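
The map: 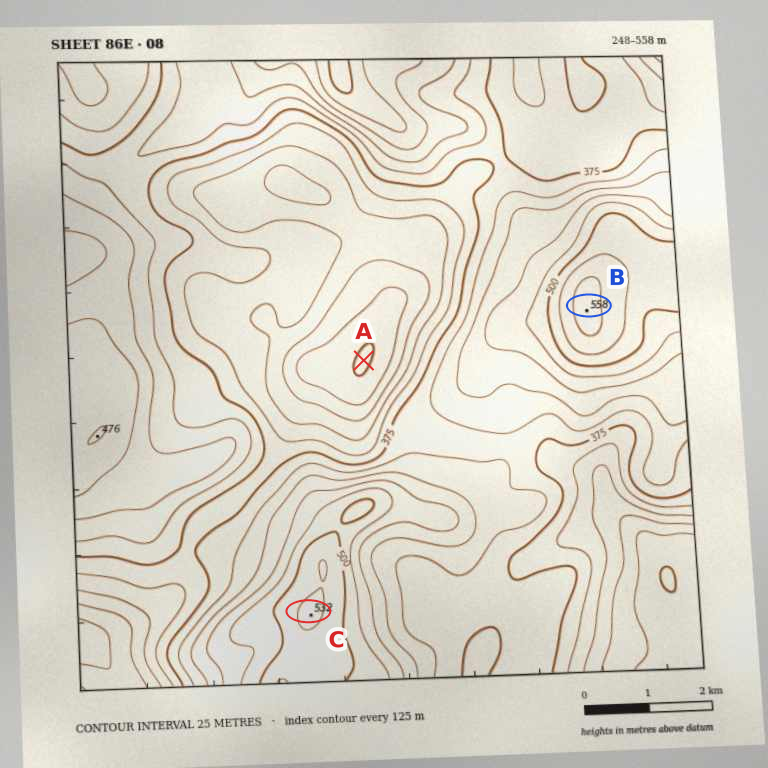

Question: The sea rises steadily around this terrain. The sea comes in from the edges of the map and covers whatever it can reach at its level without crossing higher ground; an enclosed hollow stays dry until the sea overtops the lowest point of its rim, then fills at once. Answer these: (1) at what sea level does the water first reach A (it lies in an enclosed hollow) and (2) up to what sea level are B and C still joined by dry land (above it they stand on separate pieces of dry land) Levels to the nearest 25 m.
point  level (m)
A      375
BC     400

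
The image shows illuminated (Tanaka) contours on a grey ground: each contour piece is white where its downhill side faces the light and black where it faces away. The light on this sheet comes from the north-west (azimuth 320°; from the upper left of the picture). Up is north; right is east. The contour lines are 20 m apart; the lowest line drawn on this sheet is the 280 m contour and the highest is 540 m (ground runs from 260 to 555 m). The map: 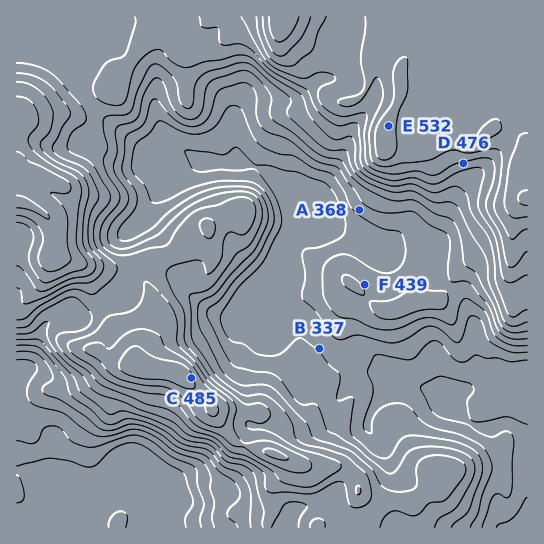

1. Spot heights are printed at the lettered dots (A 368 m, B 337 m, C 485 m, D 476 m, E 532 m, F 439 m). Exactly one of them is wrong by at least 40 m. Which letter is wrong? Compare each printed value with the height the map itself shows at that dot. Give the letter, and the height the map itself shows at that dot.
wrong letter F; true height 379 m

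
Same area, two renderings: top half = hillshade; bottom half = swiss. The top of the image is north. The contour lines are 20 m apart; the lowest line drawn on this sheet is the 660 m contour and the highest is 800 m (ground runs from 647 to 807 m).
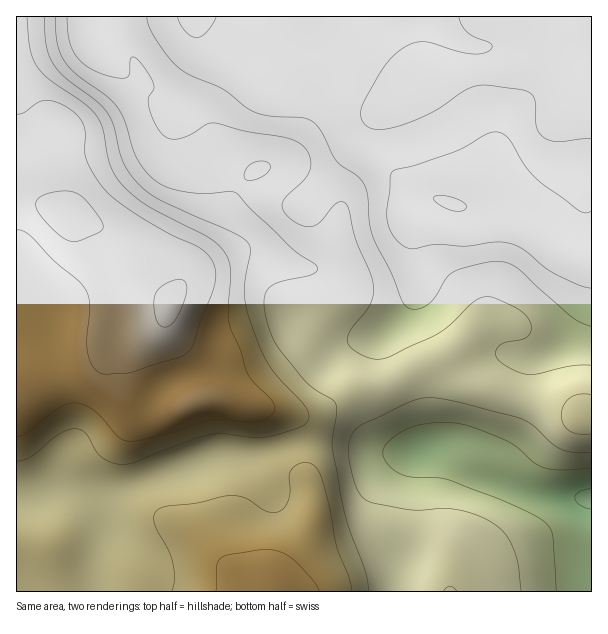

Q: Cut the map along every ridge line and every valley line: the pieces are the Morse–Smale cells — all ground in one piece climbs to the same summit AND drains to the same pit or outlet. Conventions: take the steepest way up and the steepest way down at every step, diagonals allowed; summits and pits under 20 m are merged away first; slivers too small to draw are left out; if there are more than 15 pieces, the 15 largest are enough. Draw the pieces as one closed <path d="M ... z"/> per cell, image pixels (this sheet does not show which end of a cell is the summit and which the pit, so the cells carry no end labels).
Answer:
<path d="M591 16l-575 1 1 575 75 0 2-25 12-39-3-22-5-8 12-2 37-16 63-22 42-1 44-12-1-10-5-12-6-8-12-6 28 6 11 0 12-5 28-18 33-6 36-19 27-9 9 13 11 11 6 3 37 12 47 9 25 12 10-1z"/><path d="M447 358l-27 9-36 19-33 6-28 18-12 5-11 0-22-6-7 1 8 2 9 7 9 25 42-2 45 10 24 0 12-2-5 5-6 15-13 70 0 52 195 0 1-173-10-1-25-12-35-6-49-15-6-3-11-11z"/><path d="M296 445l-44 12-42 1-63 22-37 16-11 2 4 8 3 22-12 39-2 24 183 1 5-16 21-24 7-12 5-13-1-39-11-21z"/><path d="M339 442l-30 0-13 2 5 23 11 21 1 39-6 16-27 33-4 11 0 5 120-1 0-51 13-70 9-18-34 0z"/>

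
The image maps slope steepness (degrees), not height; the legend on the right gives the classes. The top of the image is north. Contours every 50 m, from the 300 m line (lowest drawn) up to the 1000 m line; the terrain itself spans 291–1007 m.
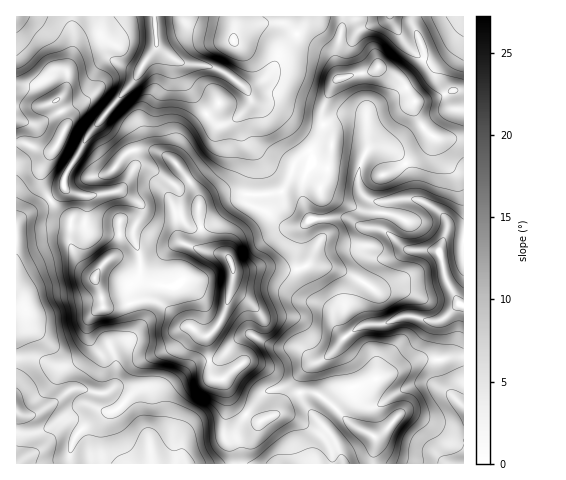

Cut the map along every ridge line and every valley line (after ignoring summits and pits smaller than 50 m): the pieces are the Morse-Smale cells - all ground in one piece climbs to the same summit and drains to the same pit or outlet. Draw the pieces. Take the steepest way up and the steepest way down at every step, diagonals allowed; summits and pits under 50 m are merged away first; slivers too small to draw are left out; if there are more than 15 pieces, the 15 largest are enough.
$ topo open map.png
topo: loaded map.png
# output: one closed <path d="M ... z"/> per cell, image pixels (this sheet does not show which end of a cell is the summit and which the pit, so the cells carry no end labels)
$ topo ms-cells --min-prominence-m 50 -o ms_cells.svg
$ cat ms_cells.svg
<path d="M357 115l-15 0-18 10 7 13 1 7-18 4-14 8-5 5-6 18-8 12-14 2-46-1-18 7-4 4 0 18 5 24 5 5-24-7-9 0-8 7-4 8-1 46 22 20 22 11-1 5 6 35 13 6 10 23 21 16 6 0 15-7 14-18 9-4 0-14 5-9 20-10 14-14 0 5 8 14 7 23 34-12 30-15 21 0 25-4 0-124-15-1-3 2 2-9-6-10-12-9-15-6-5-26-7-13-6-6-13-6-17 2 0-26-5-8z"/><path d="M157 44l-24 39-45 51-23 41-1 14-13 12 20 19 0 5 10 0 3-3 6 9 16 3 19 0 8-3 8 35-4 13-8 9 0 12 2 3 22-2 9 4 2-46 4-8 8-7 9 0 24 7-5-5-5-24 0-18 4-4 18-7 46 1 14-2 8-12 7-19 18-12 16-2 2-6-9-17-17 0-29-16-22-6-13-17-20-14-18-6-23-2-22-14z"/><path d="M189 326l-7 4-6 13-5 5-18 8-9 6-2 5-1 18-22 23-16 6-26 20-7 19 0 11 163-1-1-12-8-18 3-24-1-21-4-9-7 0-4-5-5-33 1-5-8-3z"/><path d="M154 16l-81 0 0 33-6 18 0 16-3 11-7 6-10 4-13-18-18-1 0 58 9 0 21 8 7 0-8 11-5 12 2 11 8 15 14-11 1-14 23-41 45-51 9-17 13-17 1-20z"/><path d="M33 222l-13 0-4 3 0 132 18 1 21 8 13 0 14-8 5-7 3-5-3-21 4-9 13-9-2-8-8-23-13-11-9-16-2-7 1-17-8-1-22 1z"/><path d="M379 67l-9 5-30 6-5 3-13 30 1 13 19-9 20 1 5 8 0 26 17-2 13 6 6 6 7 13 5 26 15 6 12 9 6 10-1 8 16 0 1-93-26-1-6-2-12-13-6-13 1-8-11-18-7-7z"/><path d="M428 384l-10 0-11 3-32 20-11-3-6-6-5-11-12 5-13 10 25 24 22 12-1 26 89 0 1-58-17-14z"/><path d="M305 16l-150 0 1 27 3 6 22 14 33 4 14 7 16 13 6 0 13-7 7-7 11-21 21-24 3-8z"/><path d="M342 16l-36 0-4 12-21 24-11 21-11 9-14 6 6 10 9 7 17 3 29 16 15 2 2-2 0-16 10-25 6-5-3-15 0-11 7-26z"/><path d="M130 304l-28 4-11 8-4 9 1 24-6 9-8 6-6 2-13 0-21-8-17 0-1 53 6 4 14-1 32-22 9-4 18 5 10 0 5-3 5-6 1-13-3-23 5-5 12-5 5-8 0-12z"/><path d="M227 387l0 22-3 24 8 18 2 13 109-1-9-23-28-33-7-14-8 3-14 18-15 7-6 0-21-16z"/><path d="M153 301l-14 0-9 3 5 14 0 12-5 8-12 5-5 5 3 23-1 13-5 6-5 3-10 0-18-5-9 4-32 22-14 1-5-3-1 20 2 2 14 0 13-4 40-26 19 8 9 0 6-4 22-23 1-18 2-5 9-6 18-8 5-5 6-13 6-4-7-3-16-17z"/><path d="M71 16l-55 1 0 67 18 2 13 18 10-4 9-12 1-21 6-18z"/><path d="M390 16l-47 1 0 9-7 26 0 11 4 15 30-6 8-5 21 11 6 0 17-17 0-2-19-18z"/><path d="M84 222l-3 3-10 0-1 17 8 18 16 16 7 18 1 12 10 2 18-4-1-16 8-9 4-13-3-16-5-15 1-4-9 3-27-1-8-2z"/>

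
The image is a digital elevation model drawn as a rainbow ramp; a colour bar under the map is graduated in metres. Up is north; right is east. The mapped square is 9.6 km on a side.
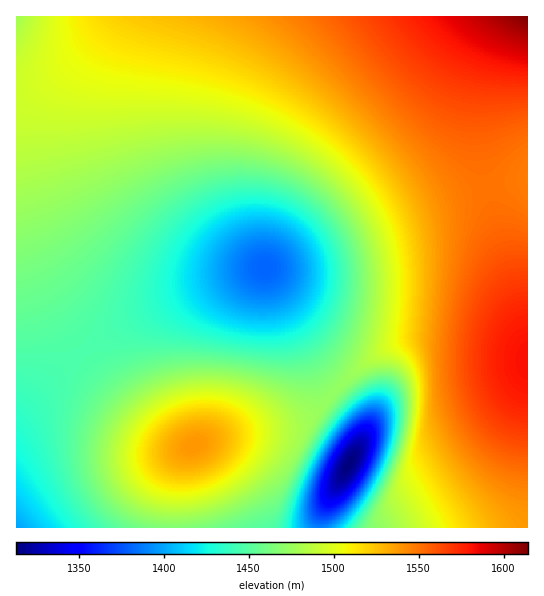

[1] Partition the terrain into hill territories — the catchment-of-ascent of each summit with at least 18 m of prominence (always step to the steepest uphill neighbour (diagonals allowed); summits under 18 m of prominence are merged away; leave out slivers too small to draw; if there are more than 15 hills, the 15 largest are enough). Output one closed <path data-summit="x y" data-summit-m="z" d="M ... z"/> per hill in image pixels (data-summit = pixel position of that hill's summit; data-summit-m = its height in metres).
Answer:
<path data-summit="527 17" data-summit-m="1614" d="M527 16l-510 0-1 402 19-23 42-39 45-31 43-21 61-24 79-24 132-53 56-16 34-6z"/><path data-summit="527 361" data-summit-m="1583" d="M527 181l-34 6-52 14-126 51-50 17 56 108 6 8 22 21 14 20-2 15-38 69-4 13 0 5 209-1z"/><path data-summit="194 445" data-summit-m="1539" d="M265 268l-39 12-52 20-52 25-52 36-35 34-19 24 1 109 302-1 4-17 38-69 2-15-14-20-22-21-6-8z"/>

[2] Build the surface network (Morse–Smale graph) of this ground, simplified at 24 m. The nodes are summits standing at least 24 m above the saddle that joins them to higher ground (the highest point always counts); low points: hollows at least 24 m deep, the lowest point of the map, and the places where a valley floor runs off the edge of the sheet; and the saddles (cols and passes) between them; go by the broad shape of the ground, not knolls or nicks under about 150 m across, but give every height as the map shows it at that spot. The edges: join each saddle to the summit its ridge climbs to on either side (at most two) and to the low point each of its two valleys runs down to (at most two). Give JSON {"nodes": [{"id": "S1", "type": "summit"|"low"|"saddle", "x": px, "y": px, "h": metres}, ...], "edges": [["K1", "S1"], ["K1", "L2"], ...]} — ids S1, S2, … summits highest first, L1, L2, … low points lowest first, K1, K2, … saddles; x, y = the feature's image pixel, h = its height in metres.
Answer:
{"nodes": [
{"id": "S1", "type": "summit", "x": 526, "y": 17, "h": 1614},
{"id": "S2", "type": "summit", "x": 525, "y": 361, "h": 1583},
{"id": "S3", "type": "summit", "x": 194, "y": 445, "h": 1539},
{"id": "L1", "type": "low", "x": 349, "y": 465, "h": 1313},
{"id": "L2", "type": "low", "x": 265, "y": 267, "h": 1380},
{"id": "L3", "type": "low", "x": 17, "y": 527, "h": 1399},
{"id": "K1", "type": "saddle", "x": 487, "y": 189, "h": 1550},
{"id": "K2", "type": "saddle", "x": 334, "y": 391, "h": 1472},
{"id": "K3", "type": "saddle", "x": 82, "y": 351, "h": 1447}],
"edges": [["K1", "S1"], ["K1", "S2"], ["K1", "L2"], ["K2", "S2"], ["K2", "S3"], ["K2", "L1"], ["K2", "L2"], ["K3", "S1"], ["K3", "S3"], ["K3", "L2"], ["K3", "L3"]]}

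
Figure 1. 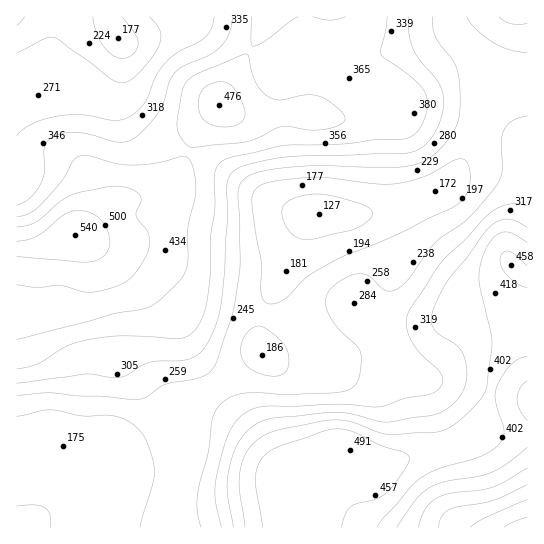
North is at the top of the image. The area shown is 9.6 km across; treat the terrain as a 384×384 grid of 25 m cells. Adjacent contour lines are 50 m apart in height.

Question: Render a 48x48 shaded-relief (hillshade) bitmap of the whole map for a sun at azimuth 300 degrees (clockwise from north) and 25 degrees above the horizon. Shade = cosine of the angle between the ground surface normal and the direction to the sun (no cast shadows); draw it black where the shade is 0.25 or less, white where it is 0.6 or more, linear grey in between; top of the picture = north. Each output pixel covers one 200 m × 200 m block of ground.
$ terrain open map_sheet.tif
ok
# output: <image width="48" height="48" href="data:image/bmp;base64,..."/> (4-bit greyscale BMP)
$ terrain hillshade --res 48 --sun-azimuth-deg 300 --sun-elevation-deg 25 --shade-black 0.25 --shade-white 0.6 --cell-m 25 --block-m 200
<image width="48" height="48" href="data:image/bmp;base64,Qk32BAAAAAAAAHYAAAAoAAAAMAAAADAAAAABAAQAAAAAAIAEAAATCwAAEwsAABAAAAAAAAAAAAAAABEREQAiIiIAMzMzAERERABVVVUAZmZmAHd3dwCIiIgAmZmZAKqqqgC7u7sAzMzMAN3d3QDu7u4A////AHiJmYdnmqqZmr3duYd4dmVCEREiMzIiNHeImYdnmqqZq83duXd4d2ZTEAASMzMhImZ4mYdniZmaq93cuXZ3h2ZkIAABIzIREXd3iYd3iZmavN7suXZnd3dlMQABIjIRAXd3iYh3iZmave/tuYZnd3d2QhARIjIhEXd3iIh3iZmJrO/+yod3d4d3ZDIjMzMhEXd3eIh3iZiIrO//26mHeId3d2VVVUQyIXdneId3iZiIm9//7LqpmYh3iZh3dmVDMnZnd3d3iYh4ms7/7czMu6h4mrqamXZVRGZnd3ZniId4ir3u7czd3LmJq7u7u5dlVWZmZmVmd3d3iazN3Mzd7cqau7u8zLllRURFVVVVZmZniau8y7vM3Muqq7q73cp0MzM0VVVVVVVmeImqqqu7u7uqqqqrzdt0MiI0RVVVRERVVneJmaqpmqqpmZmavNuFMjM0RWZmVERERFVniJqZiaqpmIiJq8uWQ0QzRWd2VVVUMzRWeJmYiZmZiIiImruXVFRDNFZmZVVUMRJFeIiIiZmIiZmIiaqodlVDM0RVZWZlMQAld4iIiYiIiZmYeJmYd2ZUQzRFVVZlQQAUZ4h4mYd3iaqYiImYh3ZlVEREVVVmUgAUZ4iImYdniru5iImYh3dmZVREVVVWUxATZ4mZqpdniszLmYmZh3d3dmVVVVRVUxATV4mqu6h2is3cuZmZiHZmd2ZVVVRVQxATRomru7l3eb3tyqmZiGZmZmVVVVVVQxASRXmrvLqHebzu3LupiGVVVlVVVVVVQxESRXiau7uYiKze3dy5h3ZmVVREVVVVQyESRWiaq7upmZvN3u7ah5mYdlVEVmVUQyESRWeJqru7qaq83v/8h8zLmGVFZmVUQyESNWd4mqq7uqq8zf/8l97uyXZVZ3ZUQyABNWZ4iZmqqqu7zf/9l+//25dmZ3ZVQxABNFZneIiJmaqrvO/9qO7/66iHd3ZVQxABNFVWZ3d3d4iarN7cqc3u3KmYh3dlQxAAI0RFVWZmVVZ4m8zLqbzd26qZmIh2UxAAEjMzRFVVRERFebu7qau8u6mZmZmHUyEAARIiM0REQzIjWKqqqaq7upiJqqmYZDIRABEiIjMzMyERNoqqqau7qpiJqqmYdUMiESIiIiIzMyEAJHmqqbu7upmZq6qYdlQzIjREMzM0RDEAE2iqqru7upmavMuql2VENFZmVVVVZUIQE1iaqqq6qpmavNzLqXZUVWd3ZmZ3d1MRE1eaqpmZmYiJvN3dyodVVoiId3eIiGQhE1eJmYiIiHd4rN3t25dVV4mYh3eJmXVCI0Z4iIiId3d4rN7u3LhlV4mZh3eJmXZURFZ3d4iIh3d4rO7u7cp1VniYh3eJmHZVVWZ3d5mIh3d4ve7t3dyXVWeIh3d4h2VWZmd4iKqYd3ZorN3czd24ZVZ3d3Z3dlVWd3d4iLqYd2Vnm8y7vN3KdVVndmZmVURWd3d4ibuodmVnmqqqq83bllVWZlVVRERFZ3Z3icuodmZ4mZiJms3cl1VWZlVUMzRFZmZniQ=="/>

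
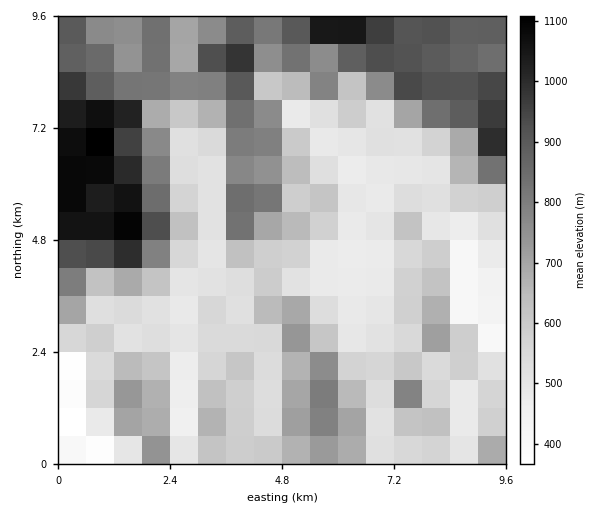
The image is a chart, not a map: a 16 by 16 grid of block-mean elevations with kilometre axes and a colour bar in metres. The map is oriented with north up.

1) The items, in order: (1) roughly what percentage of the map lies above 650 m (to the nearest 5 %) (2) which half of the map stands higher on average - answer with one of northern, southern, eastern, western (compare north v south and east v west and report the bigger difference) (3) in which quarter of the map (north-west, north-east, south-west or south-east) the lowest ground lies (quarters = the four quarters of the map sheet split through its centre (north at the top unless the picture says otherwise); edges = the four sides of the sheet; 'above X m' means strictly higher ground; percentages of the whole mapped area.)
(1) About 45 % of the map lies above 650 m.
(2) Taken as a whole, the northern half is higher than the southern.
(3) The lowest ground is in the south-west quarter.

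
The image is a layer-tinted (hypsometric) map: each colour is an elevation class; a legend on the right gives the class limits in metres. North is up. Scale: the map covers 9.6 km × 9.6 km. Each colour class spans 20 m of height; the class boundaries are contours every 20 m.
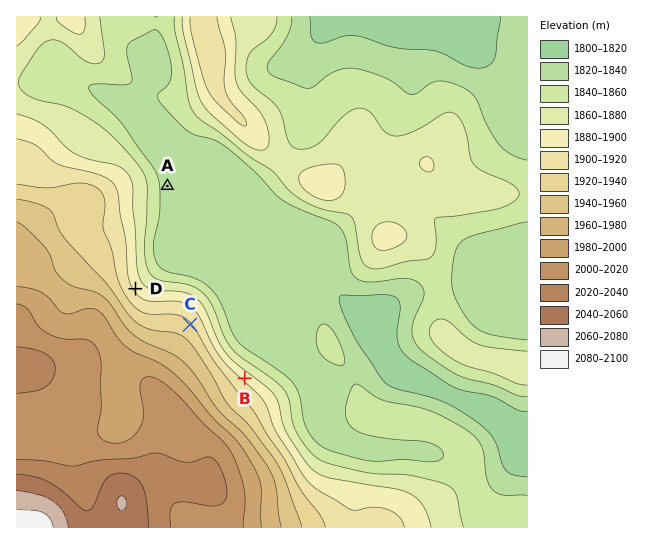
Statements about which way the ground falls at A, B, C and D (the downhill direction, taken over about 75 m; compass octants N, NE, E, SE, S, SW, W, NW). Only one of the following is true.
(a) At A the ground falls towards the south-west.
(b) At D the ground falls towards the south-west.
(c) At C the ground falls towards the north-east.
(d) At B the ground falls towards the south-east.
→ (c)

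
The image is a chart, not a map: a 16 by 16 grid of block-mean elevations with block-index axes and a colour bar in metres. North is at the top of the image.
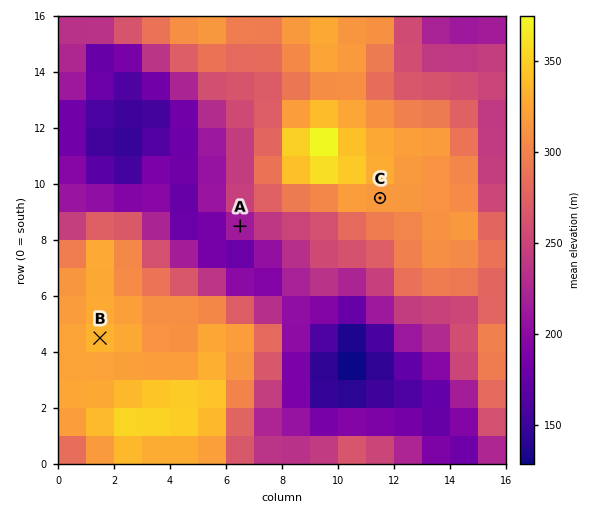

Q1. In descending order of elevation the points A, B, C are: B C A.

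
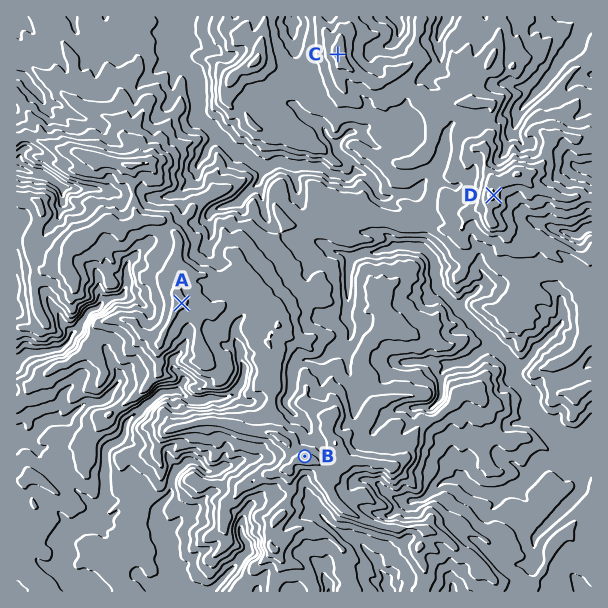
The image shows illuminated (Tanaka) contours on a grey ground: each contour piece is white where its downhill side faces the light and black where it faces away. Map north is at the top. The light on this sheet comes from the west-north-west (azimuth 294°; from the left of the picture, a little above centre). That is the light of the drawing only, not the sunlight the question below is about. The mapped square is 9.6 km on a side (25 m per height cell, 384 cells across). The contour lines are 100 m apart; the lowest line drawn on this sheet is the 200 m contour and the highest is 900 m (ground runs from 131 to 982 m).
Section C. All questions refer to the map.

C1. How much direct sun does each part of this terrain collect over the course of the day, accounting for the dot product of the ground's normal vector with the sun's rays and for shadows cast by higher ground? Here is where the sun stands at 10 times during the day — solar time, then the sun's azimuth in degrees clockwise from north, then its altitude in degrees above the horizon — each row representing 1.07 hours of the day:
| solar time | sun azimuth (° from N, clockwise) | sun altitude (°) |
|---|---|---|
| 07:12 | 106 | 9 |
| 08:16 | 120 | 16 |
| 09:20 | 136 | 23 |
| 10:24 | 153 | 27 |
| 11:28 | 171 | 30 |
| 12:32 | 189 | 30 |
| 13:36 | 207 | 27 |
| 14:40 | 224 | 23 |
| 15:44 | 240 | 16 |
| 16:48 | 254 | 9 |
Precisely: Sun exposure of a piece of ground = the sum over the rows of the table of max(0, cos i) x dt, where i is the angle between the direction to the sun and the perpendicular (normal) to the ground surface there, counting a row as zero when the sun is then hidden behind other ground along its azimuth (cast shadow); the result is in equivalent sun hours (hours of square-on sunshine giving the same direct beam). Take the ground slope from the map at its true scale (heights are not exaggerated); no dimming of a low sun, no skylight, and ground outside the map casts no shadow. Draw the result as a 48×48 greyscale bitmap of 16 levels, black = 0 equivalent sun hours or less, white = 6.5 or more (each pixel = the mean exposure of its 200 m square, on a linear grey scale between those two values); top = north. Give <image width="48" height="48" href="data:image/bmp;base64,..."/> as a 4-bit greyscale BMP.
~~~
<image width="48" height="48" href="data:image/bmp;base64,Qk32BAAAAAAAAHYAAAAoAAAAMAAAADAAAAABAAQAAAAAAIAEAAATCwAAEwsAABAAAAAAAAAAAAAAABEREQAiIiIAMzMzAERERABVVVUAZmZmAHd3dwCIiIgAmZmZAKqqqgC7u7sAzMzMAN3d3QDu7u4A////ALuGaKyWaqnOhIyqzrZ5dWp4u63Nu4mYi7dGnNuJq4m9tUvL/paZiXmrqsu5M1epvIe5esq8t3qq60SvtmqplYvMndyUeYSqupt3ioaKp3m6fISau7zHWbu7ytU2eHWbqJqpYzR5doqZyyinbe1knf+o2kRlZ4RJmYq7t2eIhpdTalebg0N+/pVVRFZDZ6kziqqJ3Yh3iJqIl4VEmlfecyAAJCNSRmmjSZidlriYi2rbiLhkWJu0mlEAA0M0I0i6RKq3W7jKm6v9l6/b2a2GJFq5MCRqpkV3lYl4zIaqvJVhEiS//Lqsmr/YuXet3HNVZmRrqqa73nURUzIiXflt/afMqaqYRrhFZkNXmpVIiou9uruJkyOVAABKvLypzc25mFe5iZk0rP3/3e7ulBWGQTVKqqurq8hXiMlDN66Xuoz//9hTIklzeEhWzbu7UBR76+yodpqlJTATMQAjIoioOmEiXNvM2Va5zd7bxiBaQgAAAABHOXI2NcyGIszLmYne3Z3bi9VWpBA1UxnLZFI2QxNWcWqnJWiajWjtt4tobMVq3leqZVREaEMzERAnZJyWM0Vc7beaqoj/2WaqgzNGdmECEQACZTjNxVEAXce+3qaJdVeJuphFaauZmoMBOGM1rbyDJWqq69qGZ2vIrbukWr3t6q2FnKUzfP/6I77dhJyXqpmKxzV2VryphzJL791leTqVpGrIMnzLy5eYeGVTmJhlWFSdyqummZpY1iEQBny5ismXZ5u1aZZkBEfJd4nHqal73UQRaqh2Z4qEVpqEeZl4MoUSWJqJuKrcyop124ZomJhVVTZ0d3m7dt2HiIisuaq8h3d2Z3mWNFVWeFV0RESKZnqd2qvMqbmIituFZ2YxF4VmdnRDEAETSMvM3dzarLdnvczsdXiUNVZmZmV8piABbN3M3suaVYg0Wczd26hWIzVVia25iK3e/tvP6ohRAXZhMUuK7qNiIxM0qaqJvv26p4veqGR5t6qBEkITISV4EBRIVGmaqVN4m5m4mb/v/8lRNSAEMAEYthInYnuoZBNTiEaNq97u7gAAEjWrvbUASbIVc4QQI2y5dVV3zttRAgAG3/7v3JcRICQhIhAABLu7mamEXLpyEWnLrO+5u7pQIwAyEjSXrsusp4qSAQOZWKactzAAATekIybO7/5b2URWiHrHAAB7zstREAAAEVNpRr3v6oN1NcuHiIUmEBSsuxEAAAATMEYSe6yXdlW5mYiZmXQzUEUSAUMAAkQzcxllqsdndY3N7MqaqbuqQREDMHADliJDWjNknZeIervOy8uru7zKthEzaEF7RUZ0FFNVjMqquprLntunNERBN0E1NSm1RmdJQVNWmd3bqZrL+o3HV5mamsclYulFhmZVhjRqg27rmJq9YUWslZZ9vMxifGV3mHd2Z2eHIjSXU4q4UxAodGdYpZu1JFh5Zph5d3dnmqdmRHl4mWFFQ2VEhlSrdmeoWIaIdmeKu3RGRGg2l4M5gkZVdnRJpYqXWGWWZ3eHdCRWRIMTVBFYpEZnZalUiA=="/>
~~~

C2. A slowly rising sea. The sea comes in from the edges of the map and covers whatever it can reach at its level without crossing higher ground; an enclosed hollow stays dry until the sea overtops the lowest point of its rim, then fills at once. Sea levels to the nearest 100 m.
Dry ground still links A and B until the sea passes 700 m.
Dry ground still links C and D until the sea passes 500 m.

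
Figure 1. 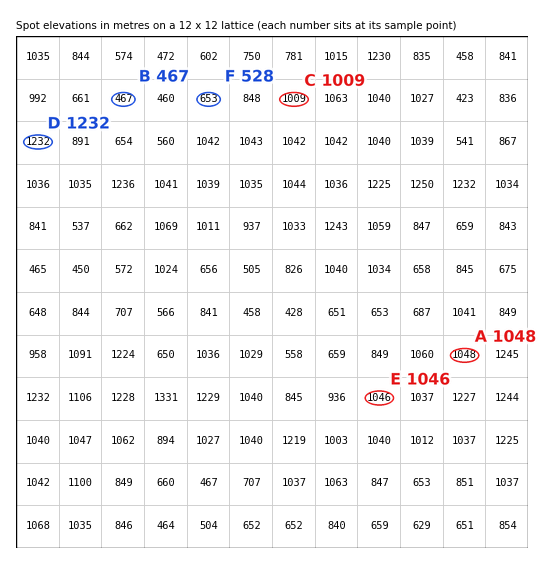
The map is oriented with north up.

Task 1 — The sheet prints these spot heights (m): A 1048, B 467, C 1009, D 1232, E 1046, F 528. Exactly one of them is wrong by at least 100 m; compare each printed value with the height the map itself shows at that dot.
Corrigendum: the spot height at F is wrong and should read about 653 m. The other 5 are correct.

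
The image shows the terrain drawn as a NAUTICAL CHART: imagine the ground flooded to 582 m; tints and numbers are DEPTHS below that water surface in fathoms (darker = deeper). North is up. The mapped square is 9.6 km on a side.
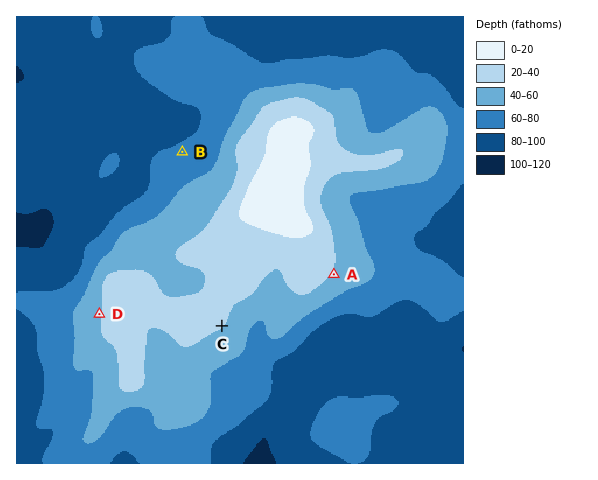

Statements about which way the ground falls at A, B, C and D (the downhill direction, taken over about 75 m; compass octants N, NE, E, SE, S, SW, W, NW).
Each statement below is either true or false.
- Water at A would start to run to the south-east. true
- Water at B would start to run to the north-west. true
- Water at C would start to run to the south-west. false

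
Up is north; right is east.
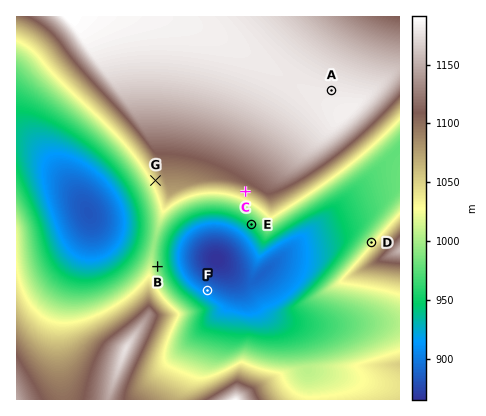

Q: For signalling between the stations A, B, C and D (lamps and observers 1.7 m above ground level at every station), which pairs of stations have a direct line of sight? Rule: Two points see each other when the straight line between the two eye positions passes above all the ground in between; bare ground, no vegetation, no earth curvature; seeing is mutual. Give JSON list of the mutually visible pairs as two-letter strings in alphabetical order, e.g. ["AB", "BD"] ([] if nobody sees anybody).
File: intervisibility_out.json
["BC", "BD"]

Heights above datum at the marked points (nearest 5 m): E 955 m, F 905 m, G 1045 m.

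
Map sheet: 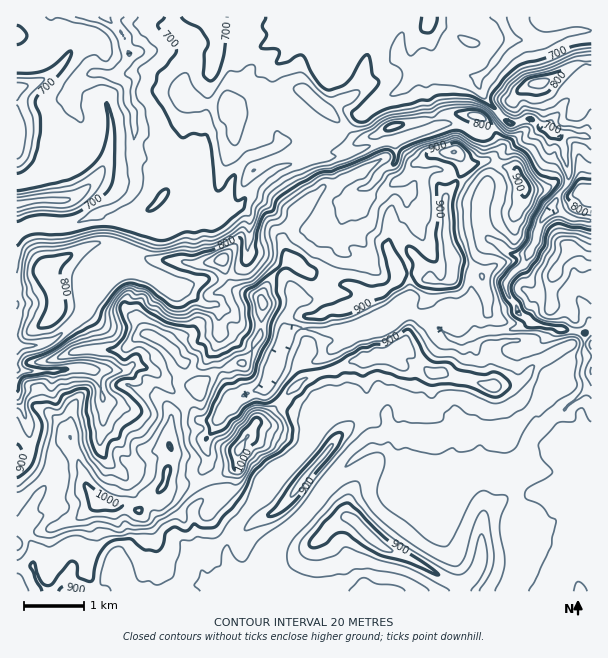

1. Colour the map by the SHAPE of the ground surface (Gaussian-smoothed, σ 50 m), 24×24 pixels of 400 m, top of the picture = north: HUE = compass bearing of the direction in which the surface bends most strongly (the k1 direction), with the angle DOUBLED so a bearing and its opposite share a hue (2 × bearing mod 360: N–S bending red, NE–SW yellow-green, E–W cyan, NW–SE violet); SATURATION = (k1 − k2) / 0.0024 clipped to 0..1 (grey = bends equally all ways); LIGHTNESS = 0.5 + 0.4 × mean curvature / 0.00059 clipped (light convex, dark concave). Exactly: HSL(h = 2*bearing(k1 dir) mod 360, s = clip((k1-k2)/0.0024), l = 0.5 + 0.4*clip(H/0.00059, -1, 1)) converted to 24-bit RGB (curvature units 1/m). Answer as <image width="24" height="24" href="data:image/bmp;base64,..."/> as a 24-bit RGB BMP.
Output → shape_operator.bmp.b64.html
<image width="24" height="24" href="data:image/bmp;base64,Qk32BgAAAAAAADYAAAAoAAAAGAAAABgAAAABABgAAAAAAMAGAAATCwAAEwsAAAAAAAAAAAAAn12NhapSjWE/YZRLeld4mY1lco9fYX5fhYlxhXhqaGyEhnRtfn5mZHxlg4VpeGVSZUM8bNSnxGLLrY5SW3B2enuDf32BeJZ4O4Bip6ZuWXyBp3ZTSV5Xmp98d415c2NrYIFdlJt8Wmp1oXWlqJuNZW+AeUpZp+XmsOTsgENhUUNW28quWFp7cnd8goN9iop3izuh3J7QoESOhVFFlqJAdLtOWEo4n2xWUZdfsWuWiIlOKFxI0KTBlFuj1fLnjEp+a0tOdWt0XWd1zMKbWlRpent1fYV6hn16YISaXoJarWaXuMbhmqPa2qXTg8W9M297yJymMGxavH7Q2pFjGkA02NSxkWNPaldgfnZ4eXh+and7tKOIdWOLhnx/foN5g4J5vVG0XGV8k8CIZrekXzhJoGJwyK+VZFqzvESJcNIpK0tG76u/IJJ9SIRFn292bnN1e396en51cH92ho12emWAhYGTjXuPioGNMl1vt3p8ruGiLRc/v12fZIuj1M+kPmONejmR99jUJmxFFTwn/M7eI2lPb4hai2t6em9sg4RzhYNuenBeb4heaF+Bgol+eYR6QDeCspKA2OK/FyA8Z7B3hF+a4Nq9NThzH2mC99TevLDWVH65LmBa8cLVUVx8Z49zeoODiJCBeG6IcXeIsKGNPnV1noadgX2JuC3YZMXP69a+Fxw2cWFEVl063tahwG80DCcgKss/77TWeTtJWGxsc35fqoGDaV9+jH5+jpN3cWV7gWxebodgaZWbPIBGbK1mPpjqTXnD7M3MZAuuwMXtm8vQgD5W6tnTgj6ILVYVDSYa9NbeVk6OYG1TiIxgaVBWg3NXqoRmWYC9vM3olZvQW4ufmHaSK0mLABKv/zGTiVwANkoNRGMQa1UrirZzTMiaq27b9tXoEiUul69KL8y4uZLi2L3oi6TEe7+6kb/RZWKshXhMb0pPyH+1ZmytGj9qg0UGBi8EkILproPf3mzJsdLlwuLpsl1OGSwwx0M54mxpLGpVvHhEI0keRX0qyDLN6tXRWTdWeXY3b5UuacQta6HRviCyowCoPzGF5cnNHVlHTCZtuue6m9meMjtl2YWZfCN+TyhC9Oi+I0+c1JbhwHfcP5A3HUMfn2Mtgn1RoHWJj3/DIqnYSAQEedtTZJvCWyeBsMmXZVp3Ik1Hqe+HsC0nMxscYmMgiV3HeLXh9tjVQSlLaIZMZ5JZt5zW5ZjcJEhxzGlgN69ovN6XGQI6e5fLwr9xY1p2QUDSzKm8dV+CanZwY2xCsUavqJjdhITnyPa6DiUizVJGnKDVgKe7Z4eXc09cu7JoTmuwh0uiteygzIHWAcvxGRiI8NvbVU6BMK19Uqut057kz8fqrs3jMZ+hbow2T4lBylKZrgfiqLtzpr53bVZXgWWDXVCNvMaKZZmlrUt6ssluYC454lwWASwy8fLZu8TnQFMdMjASFykKKzQReTgqkHZXVXFSbnJPJT4mJg9W4dup0JCUX39paoJ+TU9tzNGXYU50zcRvoXNRV0d748G7AXJHRH0GLhgFtJX22dX279jzU4ulPXhio3mCl36bbGx8iluRL4NVQ5prvKPG5LvXaIlTKmlSyppyT0dlpdCIrExVQFVgkldR+NPiAC5T5tvwQIUzSmA7RWE/2aWtUWCBYpaGkoV8YmJ0snlvSM3CJ5lyLlYkbqs+xHvi9NL5CoCB2Iq0YHQy05lnL06sw/DkO8bNkSHOVasducGcVWJydHx4qqVfSkuFm29sj4J9ZmN2pnp1XaRdVIpOhm+hYX9TTWspYowVonYAINVh2tH61Oj3bx+RoO2FoDpnMg5Nn9Vkv7SfVFN3fHqDjZ5oUUmdjXNkj3pwYmp4caRsnp+GbW5+f3iBgGtqZ8B7GVlk7dL5jn7vMqEXuyIAzP/lMwkAVSMCgVsYRqw9rqBeS2hUZmmGm7+uYCqJjKeFlqiqf5urg4a2l4eUdG2Fh26UotnNxWe2TKeZJUQbSlgqRYU5YtNHMwAb99Tyln7QSZaDmqBvy2K004PHTHtbgYY0Ih9vh6qTkpuFkYVpSo5Lk3p3X4GFjbGKeD9CU2BNtJuIem+XaX9qdHxff2pKKlpMO5Bk39X29dT3XlunYYVcWnxgtYagkq21LTmMgoVKgYVloZWDSFWGj6Jrk5VidpJigmJ7cHx8p5qCaWV1h29xbYdqg4KMpX+HNnFTVV8yME0k1pJuqnaddoqUb7WTvaZCii6cipqniaKQi4x9UEl4srCTeXSOb350gHqAgH6BcIBxlXmKfF+Wf76SdYeDi595gECLept9bZZsdYRR"/>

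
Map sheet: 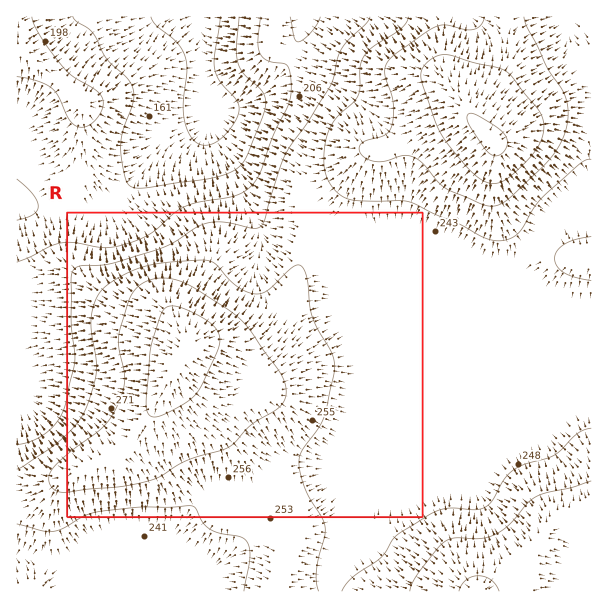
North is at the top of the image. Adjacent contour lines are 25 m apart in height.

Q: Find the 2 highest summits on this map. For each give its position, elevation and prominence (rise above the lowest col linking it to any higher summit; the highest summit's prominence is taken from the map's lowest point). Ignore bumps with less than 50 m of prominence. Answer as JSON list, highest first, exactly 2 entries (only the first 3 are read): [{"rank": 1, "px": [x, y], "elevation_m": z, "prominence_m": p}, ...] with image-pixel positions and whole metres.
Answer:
[{"rank": 1, "px": [494, 143], "elevation_m": 328, "prominence_m": 188}, {"rank": 2, "px": [183, 354], "elevation_m": 315, "prominence_m": 71}]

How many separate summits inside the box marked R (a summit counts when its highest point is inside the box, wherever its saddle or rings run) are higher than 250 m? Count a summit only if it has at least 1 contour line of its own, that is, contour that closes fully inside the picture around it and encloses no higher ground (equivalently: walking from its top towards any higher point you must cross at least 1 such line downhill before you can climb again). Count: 1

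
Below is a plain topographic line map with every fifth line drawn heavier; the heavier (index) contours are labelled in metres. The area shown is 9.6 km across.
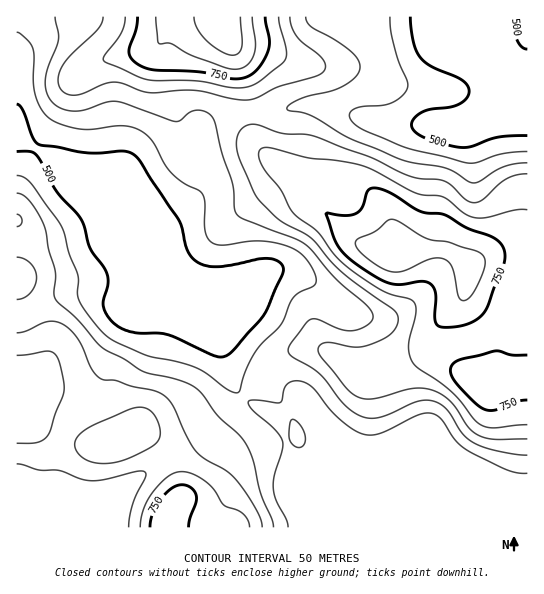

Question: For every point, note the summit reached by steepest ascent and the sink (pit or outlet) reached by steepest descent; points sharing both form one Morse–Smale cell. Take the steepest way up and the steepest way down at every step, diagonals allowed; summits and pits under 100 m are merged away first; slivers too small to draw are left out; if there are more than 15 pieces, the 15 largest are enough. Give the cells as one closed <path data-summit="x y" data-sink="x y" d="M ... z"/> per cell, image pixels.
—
<path data-summit="394 254" data-sink="17 143" d="M249 112l-24 3-11 4-9 7-2 7-2 45-2 9-10 14-19 15-115-47 157 157 11 24 8 29 14 20 12 8 24 5 25-13 25 34 18 35 134 55 8 5 36 0 1-150-37 7-10-1-26-19-15-20-4-10 4-12 23-25 8-31-14-12-12-6-23 0-31 6-34-14-44-40-10-18-12-11-17-11-14-12-8-15z"/><path data-summit="166 527" data-sink="17 143" d="M23 141l-7 2 0 275 15 5 34 16 20 5 26-1 23-10 11 2 12 6 8 9 8 15 7 24 0 8-12 21-1 10 223 0-81-33-5-5-9-17-6-16-6-26 0-18-26-6-18-14-11-20-5-23-11-24-157-157-14-18z"/><path data-summit="394 254" data-sink="527 109" d="M318 105l-19 0-18 6-30 0-2 2 0 9 6 19 14 16 22 15 12 11 10 18 44 40 34 14 31-6 23 0 17 10 9 8-2 11-6 20-19 20-7 11-1 6 4 10 17 22 24 17 10 1 36-8 1-268-26 0-33 18-14 2-22-4-54-2z"/><path data-summit="219 17" data-sink="17 143" d="M218 16l-201 0-1 126 7-1 18 10 11 14 10 7 108 44 19-15 10-14 2-9 2-45 2-7 12-9 13-4 19-2-1-17-5-23-7-18z"/><path data-summit="219 17" data-sink="527 109" d="M527 16l-308 0 0 2 17 35 7 18 7 41 31-1 18-6 19 0 61 18 54 2 22 4 14-2 33-18 26-2z"/><path data-summit="166 527" data-sink="527 109" d="M19 419l-3 0 1 109 150-1 1-9 11-17 1-12-7-24-8-15-8-9-12-6-11-2-23 10-26 1-20-5z"/><path data-summit="219 17" data-sink="17 143" d="M306 399l-12 5-11 9 0 18 12 42 6 13 8 9 82 33 100-1-142-59-18-35z"/>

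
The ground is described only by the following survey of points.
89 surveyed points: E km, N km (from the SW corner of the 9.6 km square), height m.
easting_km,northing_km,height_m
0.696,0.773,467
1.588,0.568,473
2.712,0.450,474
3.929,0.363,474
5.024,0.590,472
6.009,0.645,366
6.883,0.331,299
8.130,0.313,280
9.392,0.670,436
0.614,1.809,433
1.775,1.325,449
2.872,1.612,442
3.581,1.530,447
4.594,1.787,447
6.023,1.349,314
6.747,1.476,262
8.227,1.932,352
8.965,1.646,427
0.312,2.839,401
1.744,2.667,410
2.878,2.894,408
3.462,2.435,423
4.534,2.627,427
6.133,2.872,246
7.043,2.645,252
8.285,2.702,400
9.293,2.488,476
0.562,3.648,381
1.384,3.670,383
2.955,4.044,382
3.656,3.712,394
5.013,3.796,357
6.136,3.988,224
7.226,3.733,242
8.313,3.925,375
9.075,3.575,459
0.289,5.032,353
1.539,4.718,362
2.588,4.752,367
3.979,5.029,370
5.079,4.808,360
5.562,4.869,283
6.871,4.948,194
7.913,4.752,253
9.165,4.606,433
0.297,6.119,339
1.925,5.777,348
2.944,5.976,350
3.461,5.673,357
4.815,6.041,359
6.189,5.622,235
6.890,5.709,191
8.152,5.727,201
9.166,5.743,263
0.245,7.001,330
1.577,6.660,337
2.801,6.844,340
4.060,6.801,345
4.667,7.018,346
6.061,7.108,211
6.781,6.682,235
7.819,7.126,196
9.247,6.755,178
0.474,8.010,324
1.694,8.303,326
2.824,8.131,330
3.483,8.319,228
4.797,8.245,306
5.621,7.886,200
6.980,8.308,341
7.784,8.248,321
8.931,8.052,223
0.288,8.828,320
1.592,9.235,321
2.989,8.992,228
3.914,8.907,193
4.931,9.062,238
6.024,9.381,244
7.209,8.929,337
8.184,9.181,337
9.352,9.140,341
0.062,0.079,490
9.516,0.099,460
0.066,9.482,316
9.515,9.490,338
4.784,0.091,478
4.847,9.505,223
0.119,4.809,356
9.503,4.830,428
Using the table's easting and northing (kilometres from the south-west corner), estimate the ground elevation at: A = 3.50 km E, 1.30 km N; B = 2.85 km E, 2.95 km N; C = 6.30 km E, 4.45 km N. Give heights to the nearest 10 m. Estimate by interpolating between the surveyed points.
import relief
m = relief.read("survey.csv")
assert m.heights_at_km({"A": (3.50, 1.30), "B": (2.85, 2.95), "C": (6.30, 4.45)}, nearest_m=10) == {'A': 450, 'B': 410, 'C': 210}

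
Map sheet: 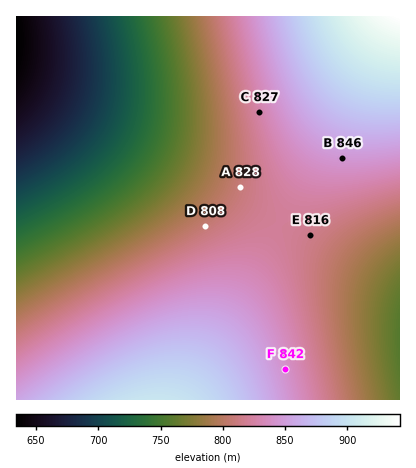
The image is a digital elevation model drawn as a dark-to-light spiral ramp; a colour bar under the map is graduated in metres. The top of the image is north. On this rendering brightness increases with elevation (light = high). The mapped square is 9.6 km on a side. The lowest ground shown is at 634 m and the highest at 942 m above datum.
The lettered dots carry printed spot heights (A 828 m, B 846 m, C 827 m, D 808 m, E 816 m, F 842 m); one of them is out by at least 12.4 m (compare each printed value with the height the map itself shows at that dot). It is A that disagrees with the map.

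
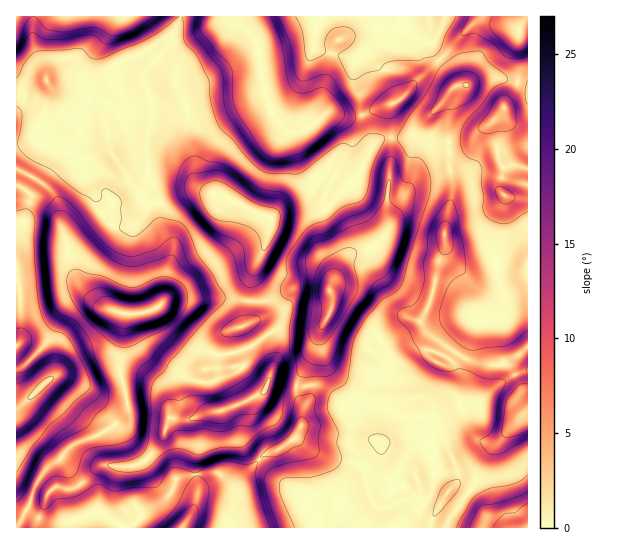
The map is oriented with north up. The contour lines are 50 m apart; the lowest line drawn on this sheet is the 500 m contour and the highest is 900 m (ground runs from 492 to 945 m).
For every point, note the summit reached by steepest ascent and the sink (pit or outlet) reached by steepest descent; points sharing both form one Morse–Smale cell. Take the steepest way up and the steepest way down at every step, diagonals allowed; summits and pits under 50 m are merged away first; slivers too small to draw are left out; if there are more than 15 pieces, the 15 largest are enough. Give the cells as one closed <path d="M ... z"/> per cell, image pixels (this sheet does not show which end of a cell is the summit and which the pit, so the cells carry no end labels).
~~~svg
<path d="M149 49l-15 8-15 4-13 11-20 8-24 5-11 0-5-5-20 1-10 13 0 75 26 14 13 12 5 14 0 16 8 21 5 27 11 18 14 14 24 8 20 0 15-5 6-7 7-2 48-2 31 4 3-27 15-33 4-23-14-5-26-13-14-4-20-13-4-10 0-15-6-17 1-28-3-10-10-18-2-14-14-10z"/><path d="M527 268l-6 3-12-3-12 1 2 14 8 22-9 8-13 7-7 0-5 5-19 39-7-7-21-8-8 3-9 7-6 10 0 13 4 11 5 6-8 6-7 17-14 18-6 0-8-6-12-19-2-12-14 1-16-16-14-3 0 10-7 14-1 12-6 14-18 14-17 7-15 17-8 13-7 25-5 10 0 6 219 1 5-11 24-32 4-20 6-11 43-44z"/><path d="M234 16l-53 0-8 17-24 16 0 2 10 10 14 10 2 14 10 18 3 10-1 28 6 17 0 15 4 10 20 13 14 4 38 17 2 0 14-12 25-12 11-13 5 0 19 9 14-14 13-26 0-7-9-25-21-1-13-4-26 19-12 2-5-1-11-14-10-24-6-47-6-10z"/><path d="M158 307l-16 6-16 0-2 5-4 55 9 38-1 27 27 35 8 7 10 1 10-5 32-4 4 1 13 13 5 10 6-18 17-20 19-9 18-14 4-9 3-19-7-12-1-9-28-5 5-18-4-14-6-10-21 12-25 4-24-12z"/><path d="M83 297l-9 2-7 4-18 36-24 26-9 4 1 158 12-21 4-16 11-19 14-10 16-17 23-8 16-9 15-17-3-20-5-17 0-20 5-39-24-6z"/><path d="M447 144l-14 3-10 10-15 33-15 21-8 24-12 12-22 6-10 12-12 24 4 17 34 18 20 25-2 14-7 10-37-5-8-4-9-9 7 16 17 18 9 14 7-4 7-14 12-11 4-11 27-18 10-11-4-13 11-20 8-40 6-14-1-14 8-36 0-19-3-8 0-20z"/><path d="M390 137l-9 2-6 4-16 32-33 34-7 3-34 0-14 6-3 19-17 42-1 22 21-1 28-13 14 0 16 4 12-26 10-12 22-6 12-12 4-9-2-12 0-17 4-32z"/><path d="M129 411l-24 21-31 12-16 17-14 10-11 19-4 16-12 22 110 0 12-9 4-7 16-8 10-9 7-14-9 0-8-4-31-39z"/><path d="M313 16l-78 1 18 20 6 10 4 36 6 23 11 20 9 7 20-5 20-16 13 4 19-1-1-17-7-17 0-14 3-6-39-12-4-3 3-23z"/><path d="M179 16l-162 0-1 77 3 0 2-7 8-6 17 0 5 5 11 0 36-9 19-13 25-10 29-18 5-6z"/><path d="M446 247l-7 14-8 40-11 20 4 9-1 7-9 8-17 12-6 2-4 4-7 15-9 7-7 14-8 4 0 8 4 10 9 13 8 6 6 0 6-6 8-12 7-17 8-6-5-6-4-11 0-13 6-10 9-7 8-3 21 8 7 7 19-39 5-5 7 0 13-7 9-8-8-22-2-15-8 0-16 5-8-1-14-13z"/><path d="M494 120l-25 21-19 2-2 2 4 52-8 36 1 13 6 13 10 10 8 4 28-6 0-18 4-12 4-40-5-7 3-24-6-12 0-20z"/><path d="M527 411l-42 43-6 11-4 20-24 32-4 8 0 3 81-1z"/><path d="M18 169l-2 1 0 116 55-5 8 6-8-22-3-19-8-21 0-16-5-14-13-12z"/><path d="M405 16l-19 0-9 11 0 10 4 5-26 21-2 18 7 17 2 17 37-15 20-23 20-16-7-11 1-7-10-2-11-11z"/>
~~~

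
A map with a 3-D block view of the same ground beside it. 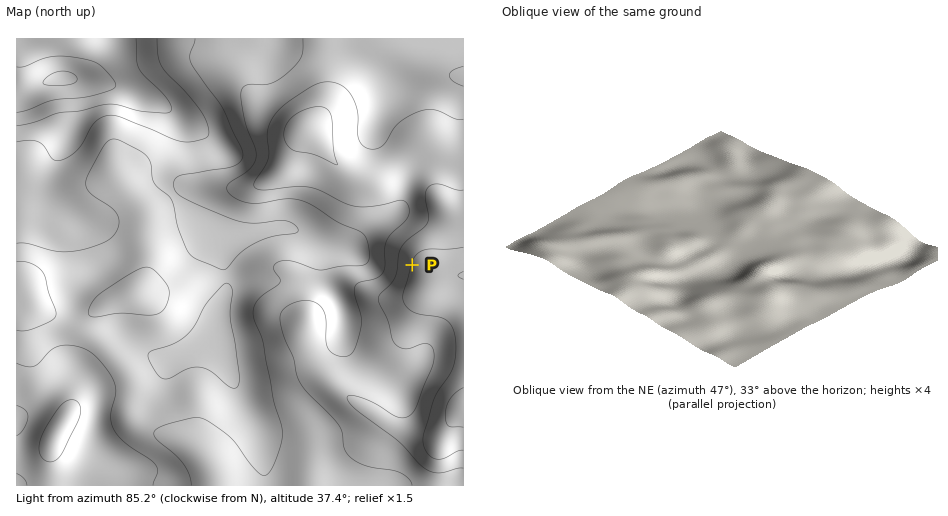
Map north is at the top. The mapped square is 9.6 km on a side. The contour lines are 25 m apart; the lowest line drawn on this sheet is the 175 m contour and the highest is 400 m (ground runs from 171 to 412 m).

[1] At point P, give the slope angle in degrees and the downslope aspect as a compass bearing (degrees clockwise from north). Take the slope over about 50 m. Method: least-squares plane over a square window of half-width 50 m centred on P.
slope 4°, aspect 287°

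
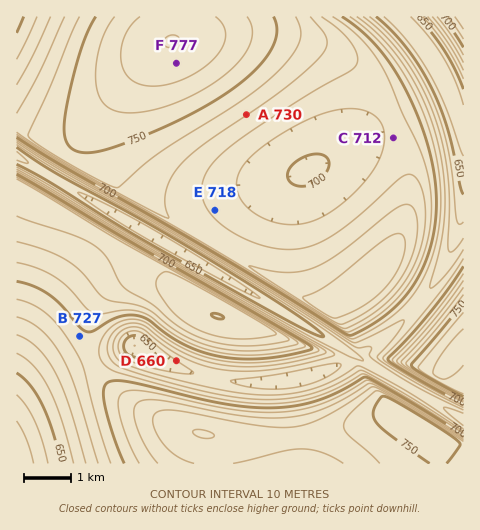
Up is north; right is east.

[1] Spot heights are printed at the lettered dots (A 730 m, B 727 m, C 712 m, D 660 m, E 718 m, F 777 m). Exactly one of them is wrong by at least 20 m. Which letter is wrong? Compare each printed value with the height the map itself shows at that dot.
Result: B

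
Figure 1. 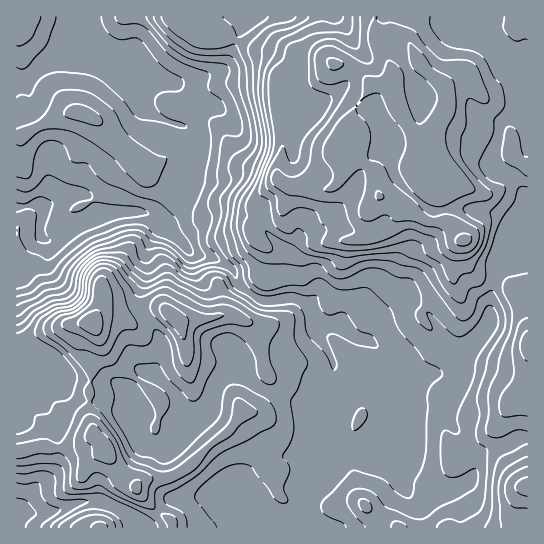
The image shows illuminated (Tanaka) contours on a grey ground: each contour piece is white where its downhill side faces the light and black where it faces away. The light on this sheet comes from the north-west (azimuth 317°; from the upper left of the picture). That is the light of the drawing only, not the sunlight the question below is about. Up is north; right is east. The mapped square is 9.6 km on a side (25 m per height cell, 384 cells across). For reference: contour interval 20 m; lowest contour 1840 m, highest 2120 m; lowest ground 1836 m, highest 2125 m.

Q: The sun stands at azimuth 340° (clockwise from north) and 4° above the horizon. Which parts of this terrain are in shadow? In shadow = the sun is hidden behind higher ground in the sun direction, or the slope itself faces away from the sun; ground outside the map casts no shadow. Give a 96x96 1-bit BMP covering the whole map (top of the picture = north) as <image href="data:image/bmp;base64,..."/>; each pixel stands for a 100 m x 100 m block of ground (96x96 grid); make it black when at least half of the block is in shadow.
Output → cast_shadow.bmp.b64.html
<image width="96" height="96" href="data:image/bmp;base64,Qk2+BAAAAAAAAD4AAAAoAAAAYAAAAGAAAAABAAEAAAAAAIAEAAATCwAAEwsAAAIAAAAAAAAA////AAAAAAAAAAfgAAAAACAAAAAAAA/AAAAAAGAAAAAIAB/AAAAAAGAAAAAZ/3/AAAAAAAAAAAE5///f4AAAAAAAAAM4////+AAAAAAAAAF8f///+AAAAAAAAAB8P8D//AAAAAAAAAD+DwB//AAAAAAAEAD/AwAD/gAAAAAAOAD/g+AB/wAAAAAAHAD/g+AAf8AAAAAADAD/gcAAP+AAAAAAAAD/AAAAH/AAAAAAAAAAAAAAD/AAAAAAAAAAAAAAA/gAAAAAAHAAAAAAAfAAAAAAAPwAAAAAAAAAAAAAAH4AAAAAAAIAAAAAAB4AAAAAAAIAAAAAAAYAAAAAAAAAAAAAAAAAAAAAAAAAAAAAAAAAAAAAAAAAAAAAAAAAAAAAAAAAAAAAAAAAAAAAAAAAAAAAAAAAADAAAAAAAAAAAAAAAHAAAAAAAAAAAAAAAPgAIAAAAAAAAAAAAPAAYAAAAAAAAAAAIfAAQAAAAAAAAAAAYfAAQAAAAAAAAAAA4/AAQAAAAAAAAAAB5/AABAAAAAAAAAAHz/gAH4AAAAAAAAAH3/gAP8AAAAAABAAHv/wIf+AAAAAADgAAP/gcf+AAAAAAD8AAHwA8/+AAAAAAD+AAAAA4f8AAABgAD+AAAAAAAQAAA/4AD+AAAAAAAAAAB/8AB+AAAAAAAAGAD/+AA+AAAAAAAAP/H//AB+AAAAAAAAf////wB+AAAAAAAA/////wD8AAAAAAAA/5///4D8AAAAAAAAAB///4H8AAAAAAAAAB///8H+AAAAAAAEOB///+P+AAAAAAAOfD////f+AAAAAAAceL/////+AAAAAAAA8f///wf+AAAAAAAAw5///8P+AAAAAAAABwAf/+B+AAAAAAAABwAA/+A/AAAAAAAADgAAP+APAAAAAAAAAAAHH8AHgAMAAAAAAYAHjgADgAHAAAAAA/4DhAA/wABAHAAAA/+BwAH/x4AAfAAAAf+AgB//z4AAfAAAMP/AAA//B4AAPAAAHP/AAAHgF4AACAAADABAAAAAH4AAAAAAAAAAAAAAHQAAAAAAAAAAAAAAGAAAAAAAAAAAAAAAAAAAAAAAAAAAAAAAAAAAAAAAAAAAAAAAAAAAAAAAAAAAAAAAAcAAAAAAAAAAAAAAAfAAAAAAAAAAAAAAAfwAAAAAAAAAAAAAAf4AAAAAAAAAAAQAAP8AAAAAAAAAAA4AAB4AAAAAAAAAAA4AAAAAAAAAAAAAAA4AAAAAAAAAAAAAAAYAAAAAAAAAAAAAAAAAAAAAAAAAAAAAAAAAAAAAAAAAAAYAAAAAAAAAAAAAAA8AAAAAAAAAAAOAAA+AAAAAAAAAAA/gAAfAAAAAAAAAAB/wAAHAAAAAAAAAAD/4AADAAAAAAAAAAD/4AAAAAAAAAAAAAH/4AAAAAAAAAAAAAH/4AAAAAAAAAgAAAP/4AAAAAAAAAwAAAP/wAAAAAAAAAAAAAeAAAAAAAAAAAAAA+8AAAAAAAAAAAAAB/wAAAAAAAAAAAAAA+AAAAAAAAAAAAAAAAAAAAAAAAAAAA="/>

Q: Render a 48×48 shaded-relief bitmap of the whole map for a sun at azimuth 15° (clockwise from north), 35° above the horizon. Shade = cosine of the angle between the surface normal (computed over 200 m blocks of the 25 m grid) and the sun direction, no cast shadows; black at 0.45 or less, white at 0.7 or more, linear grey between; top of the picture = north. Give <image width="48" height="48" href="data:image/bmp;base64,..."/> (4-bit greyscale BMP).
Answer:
<image width="48" height="48" href="data:image/bmp;base64,Qk32BAAAAAAAAHYAAAAoAAAAMAAAADAAAAABAAQAAAAAAIAEAAATCwAAEwsAABAAAAAAAAAAAAAAABEREQAiIiIAMzMzAERERABVVVUAZmZmAHd3dwCIiIgAmZmZAKqqqgC7u7sAzMzMAN3d3QDu7u4A////AHib3c79hBSrmIh3d3d3dlQ1i9yqmZmGVnd4m87ZQCe7mIh3d3d3dlRXrMqaqZl2VVVURGhRAFmZiId3d3eIiHeaupiJqphlREVVMAIBJXZFZ3d3d3iIiIq7qYd3eJdVZTNFVDM1iphkNXd3d3d4iIqqmIh2VXZnmRIjRmRGvtyoVFZ3d4h3iIiZiIh2VVZpuzMzRWVZ3bqqlkVWd3iIh3iIiId2d2Z5u5h3ZmacyYeJqWRFZneIh3d4iHd3iYVnmrqZh3jOqHd3iZZVVmeId3d3eId3iHVFZ4mZiJvsh3d3eJh2VniId3d3eId3h3ZlRXiYiK3Jd3d3d4h3eIiHh3h3iId4h3dmVImImZqYd2eHZ3eJqph3eIiIiId4iHZmZYiJmIiId3iGV3irqXd3eIiIiId4iId4h4d4h3eHZ4hkV3iph3d3eIiIiHeIiIiIh4d3dVZVZ3dTV3iId4h3iIiIiHZ3d3eIdoiHQlVFZmZUaIh3eIiImHiJl2ZmZ3h3ZXdjAkNGZVZUeYh3aIiKp3mZdmZmZniIZZYwEyJWVWU0h2ZlZ3iamJmHZmVWZWiYdqhURDV2VnMWdTM0d4iZiIdmZlVnZVeIeLqru5mHiGJJl2VpvLqYdmZmZmZ2VFZ2aLzv/8qImWatzcvO/cunZlZmZnd1RGZTWM3f/JeJq7ze7s3+lndlZlVmZndkNGVEZ8vNuFebze7v/KzoIzM0VDVmZmZTNlRWiJnLl4vN7t3v/N6kRlVVMiNFVUQzRlZ4mnmqms//7cz//uszVVVUIiIiIyIjREeImYqqvO//y73/uXMSJFVCABAAAjMzMSV4iJqpq9/+29/6ZDMyN2MzMzMhEjRENFVod5mHir3u/t2mRmU0iDNWZ3ZVQzIkaKl3d6h3Z5q87rhVZnZXljVVZ3ZVZDNWi9yGd5h4dmd4mHVWdmZnZUVVVVZVVWeHiql2Z2Znd3ZVQzRnh2Z4Y0RDM1d2aJhmZlVmZ0RWZmVUM0V3eIiaczVUVVd3moZnZWiZdkVlVVVURWd3d3eJhWmYd2Z4qHZ4eLzKdGdmVVVVVnd3d3Z4iJuod2Z5l3eHi8uXVXd2ZmVWaIh3iHeJiZmIdnd4h3h3q5h2aHZmZlVWiZmZiHiahniHd4d4d3d4qXdniHZURERoqpmZh2ioU2iJmIiId3h4iHd3iJhkNEZ5qpmIdnmFMmmJqYmYd3iId4h4iJmGVniqqYd3d5ljIniImZmHdniIZ4h3h5mIiau6mHd3d3ZDI3h3eJh3doiIiHZnh4iIq7u5h3iIdlRDNXd1RXh3Z5h3iGaYh4iJq7qYh3iHdmZVRnd1M1d3eIdnmGmoh2eJmZmId3dlRFZkV4h1RFaZiYZqqZqYd2eIiIiHd3ZCESNEWJd2Z4q5iYabu7uId2Z3iIh3d2QQABI1aIh3m8yWiXnLu7mHd2Z3iId2ZkEBNEVomZqazttmmIu6mYh3d3d3eIdlRBAUaIiaq83LzchomLuoh3d3d3d3iIdUMgBHiaqavN3cvLdomsuYd3d3dw=="/>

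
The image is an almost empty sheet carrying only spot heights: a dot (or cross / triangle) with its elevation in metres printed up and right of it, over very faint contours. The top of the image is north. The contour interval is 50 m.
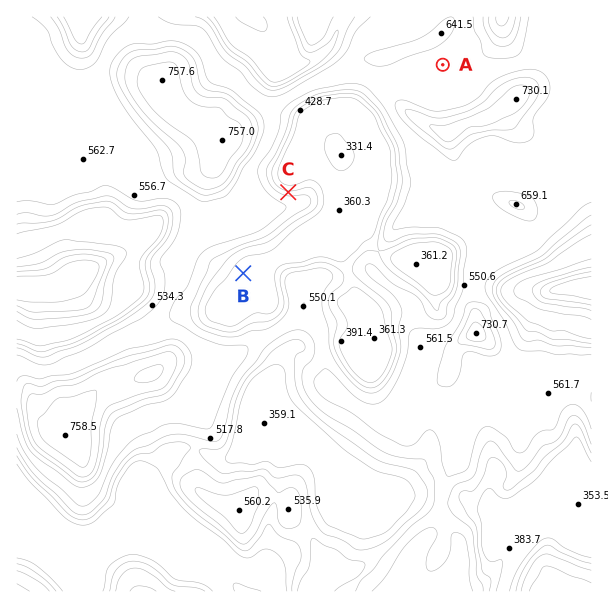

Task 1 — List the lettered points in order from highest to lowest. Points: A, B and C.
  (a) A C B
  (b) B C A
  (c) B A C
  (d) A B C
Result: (a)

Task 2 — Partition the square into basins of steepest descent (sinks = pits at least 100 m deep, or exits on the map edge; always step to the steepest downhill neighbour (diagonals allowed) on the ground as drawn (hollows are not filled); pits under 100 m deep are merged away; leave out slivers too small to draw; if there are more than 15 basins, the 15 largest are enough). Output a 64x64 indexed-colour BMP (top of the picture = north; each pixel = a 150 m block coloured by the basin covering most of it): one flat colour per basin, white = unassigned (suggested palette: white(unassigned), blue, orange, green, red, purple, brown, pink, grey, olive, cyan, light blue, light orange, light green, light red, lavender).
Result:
<image width="64" height="64" href="data:image/bmp;base64,Qk12CAAAAAAAAHYAAAAoAAAAQAAAAEAAAAABAAQAAAAAAAAIAAATCwAAEwsAABAAAAAAAAAA////ALR3HwAOf/8ALKAsACgn1gC9Z5QAS1aMAMJ34wB/f38AIr28AM++FwDox64AeLv/AIrfmACWmP8A1bDFABERERERERERERERERERERERERERETMiIiREREREREREERERERERERERERERERERERERERERMyIiJEREREREREQRERERERERERERERERERERERERERESIiIkRERERERERBEREREREREREREREREREREREREREREiIiREREREREREERERERERERERERERERERERERERERESIiJEREREREREQREREREREREREREREREREREREREREREiIkRERERERERBERERERERERERERERERERERERERERERJEREREREREREEREREREREREREREREREREREREREREREUREREREREREQRERERERERERERERERERERERERERERERRERERERERERBERERERERERERERERERERERERERERERFEREREREREREEREREREREREREREREREREREREREREREUREREREREREQRERERERERERERERERERERERERERERERRERERERERERBEREREREREREREREREREREREREREREREUREREREREREERERERERERERERERERERERERERERERERREREREREREQREREREREREREREREREREREREREREREREURERERERERBERERERERERERERERERERERERERERERERREREREREREERERERERERERERERERERERERERERERERFEREREREREQREREREREREREREREREREREREREREREREURERERERERBERExERERERERERERERERERERERERERERREREREREREERMzMREREREREREREREREREREREiERERFEREREREREQRMzMxERERERERERERERERERERIiIhERFERDN3dERERBMzMzMRERERERERERERERERERIiIiEREUMzM3d3dEREMzMzMzERERERERERERERERESIiIiIiIRQzM3d3d0REQzMzMzMzMxERERERERERERERIiIiIiIiEzMzd3d3dERzMzMzMzMzMxERERERERERERIiIiIiIiIjMzd3d3d3d3MzMzMzMzMzMhEREREREREREiIiIiIiIiMzN3d3d3d3czMzMzMzMzMyIiIiIRERERESIiIiIiIiIjM3d3d3d3dzMzMzMzMzMzIiIiIiIRERERIiIiIiIiIiMzd3d3d3d3MzMzMzMzMzMiIiIiIiIREREiIiIiIiIiIid3d3d3d3czMzMzMzMzMiIiIiIiIiIREiIiIiIiIiIiJ3d3d3d3dzMzMzMzMzMzIiIiIiIiIiESIiIiIiIiIiInd3d3d3d3MzMzMzMzMzMiIiIiIiIiIiIiIiIiIiIiIid3d3d3d3czMzMzMzMzMzIiIiIiIiIiIiIiIiIiIiIiJ3d3d3d3dzMzMzMzMzMzMiIiIiIiIiIiIiIiIiIiIiInd3d3d3d3MzMzMzMzMzMzIiIiIiIiIiIiIiIiIiIiIid3d3d3d3czMzMzMzMzMzMiIiIiIiIiIiIiIiIiIiIiJ3d3d3d3dzMzMzMzMzMzMyIiIiIiIiIiIiIiIiIiIiIid3d3d3d3MzMzMzMzMzMzMiIiIiIiIiIiIiIiIiIiIiInd3d3d3czMzMzMzMzMzMyIiIiIiIiIiIiIiIiIiIiIjN3d3d3dzMzMzMzMzMzMzIiIiIiIiIiIiIiIiIiIiIiMzd3d3d3MzMzMzMzMzMzMyIiIiIiIiIiIiIiIiIiIiIjM3d3d3czMzMzMzMzMzMzIiIiIiIiIiIiIiIiIiMyIiMzd3d3dzMzMzMzMzMzMzMyIiIiIiIiIiIiIiIzMzMzMzN3d3d3MzMzMzMzMzMzMzIiIiIiIiIiIiIiIiMzMzMzMzd3d3czMzMzMzMzMzMzMiIiIiIiIiIiIiIiIzMzMzMzMzd3dzMzMzMzMzMzMzMyIiIiIiIiIiIiIiIiMzMzMzMzMzMzMzMzMzMzMzMzMzIiIiIiIiIiIiIiIiIjMzMzMzMzMzMzMzMzMzMzMzMzMyIiIiIiIiIiIiIiIiIzMzMzMzNjMzMzMzMzMzMzMzMzMiIiIiIiIiIiIiIiIjMzMzMzNmYzMzMzMzMzMzMzMzMyIiIiIiIiIiIiIiIiMzMzMzNmZmYzMzMzMzMzMzMzMzMiIiIiIiIiIiIiIiIzMzMzNmZmZjMzMzOIMzMzMzMzNSIiIiIiIiIiIiIiJmMzMzNmZmZmMzMzOIiIMzMzMzVVVSIiIiIiIiIiIiZmZmYzNmZmZmYzMzOIiIiDMzM1VVVVUiIiIiIiIiImZmZmZmY2ZmZmZjMziIiIiIiDM1VVVVVVUiIiIiIiIiZmZmZmZmZmZmZmMziIiIiIiIg1VVVVVVVVUiIiIiIiZmZmZmZmZmZmZmYziIiIiIiIiFVVVVVVVVVVUiIiIiJmZmZmZmZmZmZmZjiIiIiIiIiFVVVVVVVVVVVVVSIiImZmZmZmZmZmZmZmiIiIiIiIiFVVVVVVVVVVVVVVUiIiZmZmZmZmZmZmZmaIiIiIiIiIVVVVVVVVVVVVVVVVVVVmZmZmZmZmZmZmZoiIiIiIiIhVVVVVVVVVVVVVVVVVVVVmZmZmZmZmZmZjiIiIiIiIiFVVVVVVVVVVVVVVVVVVVVVWZmZmZmZmZjOIiIiIiIiIVVVVVVVVVVVVVVVVVVVVVVVmZmZmZmZmM4iIiIiIiIhVVVVVVVVVVVVVVVVVVVVVVWZmZmZmZmMz"/>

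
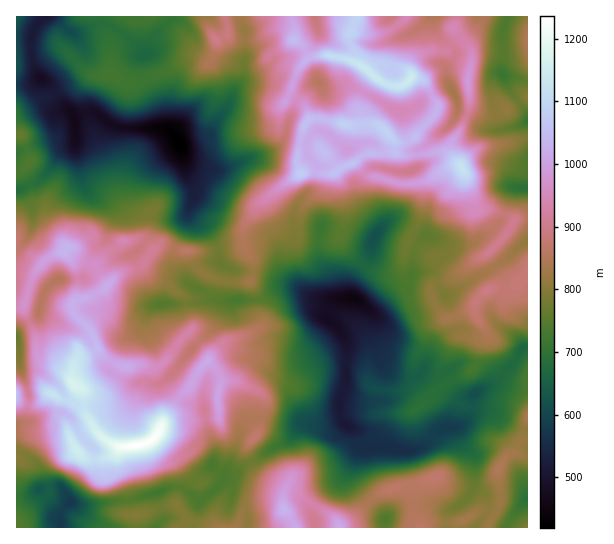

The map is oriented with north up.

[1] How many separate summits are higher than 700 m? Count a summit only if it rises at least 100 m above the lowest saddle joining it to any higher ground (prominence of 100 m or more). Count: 4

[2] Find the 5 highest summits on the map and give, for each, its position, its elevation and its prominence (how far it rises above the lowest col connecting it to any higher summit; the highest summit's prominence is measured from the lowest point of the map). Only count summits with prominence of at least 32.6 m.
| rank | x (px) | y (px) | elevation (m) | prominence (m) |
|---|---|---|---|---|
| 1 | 134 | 446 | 1236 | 817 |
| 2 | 73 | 385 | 1172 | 53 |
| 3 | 78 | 450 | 1153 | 41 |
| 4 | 410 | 79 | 1147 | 346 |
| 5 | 462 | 167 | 1124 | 120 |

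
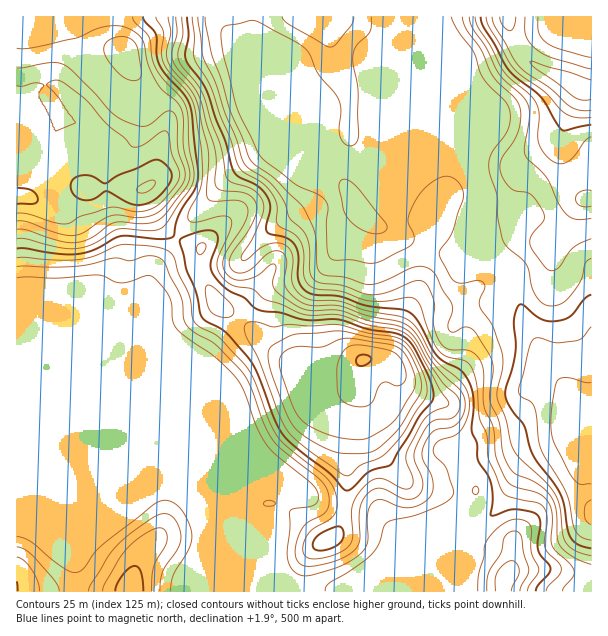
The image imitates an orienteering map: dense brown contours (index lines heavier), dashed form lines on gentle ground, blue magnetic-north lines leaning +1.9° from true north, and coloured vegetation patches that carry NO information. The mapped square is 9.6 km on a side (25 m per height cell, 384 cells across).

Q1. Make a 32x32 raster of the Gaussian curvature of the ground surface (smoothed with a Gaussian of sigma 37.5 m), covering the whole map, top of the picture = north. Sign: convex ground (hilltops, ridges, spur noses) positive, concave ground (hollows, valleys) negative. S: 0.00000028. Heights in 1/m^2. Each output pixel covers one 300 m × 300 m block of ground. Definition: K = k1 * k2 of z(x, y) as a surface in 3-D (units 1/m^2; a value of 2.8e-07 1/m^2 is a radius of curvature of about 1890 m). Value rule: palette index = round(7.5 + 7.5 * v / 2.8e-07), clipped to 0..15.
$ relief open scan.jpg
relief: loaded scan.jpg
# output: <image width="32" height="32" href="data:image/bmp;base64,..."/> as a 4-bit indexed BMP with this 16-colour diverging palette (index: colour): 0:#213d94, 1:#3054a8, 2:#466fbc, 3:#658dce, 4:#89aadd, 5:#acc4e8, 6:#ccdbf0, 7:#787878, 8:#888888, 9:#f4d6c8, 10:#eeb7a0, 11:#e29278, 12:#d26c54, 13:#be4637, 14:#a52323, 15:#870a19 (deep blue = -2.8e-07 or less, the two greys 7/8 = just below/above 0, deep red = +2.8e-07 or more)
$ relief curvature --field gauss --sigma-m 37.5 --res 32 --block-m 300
<image width="32" height="32" href="data:image/bmp;base64,Qk12AgAAAAAAAHYAAAAoAAAAIAAAACAAAAABAAQAAAAAAAACAAATCwAAEwsAABAAAAAAAAAAlD0hAKhUMAC8b0YAzo1lAN2qiQDoxKwA8NvMAHh4eACIiIgAyNb0AKC37gB4kuIAVGzSADdGvgAjI6UAGQqHAIdleLeYiIh2WHiIh4eXineniIdliHiIdXdnd4d3i3dEd4d3iJd4iHf+tHeHd3VmiWeHh4mneHiFiad3iIh8mI14iIiHdnh4dpYLhnd3Ro9oiIiId2d3eIi4GpuVamZ5R4iIiId3iHeHlpZadniIZniIiIiIiIh3Z4dnU6mFaWh4iIiIiIiIdmmIiYebN5h4iHiIiIiIh3aJiHeJmJGGeIeHeIiIiIiIiYeHh2D3mneHd3iIiIiIqIiHd4qgc4l3h3d4iIiHiIaZd4l9hEZ3iHh3iIiHeIh1aXacv4+Wd4h4iIiIh2aFaHdoeIMch3d3d4d4d3h3qVd1eIhxJ3d3aHiHeIeImJdnNpZrhod3h3mIh3eHiHgIs2bZaIeIiIiHh3d3aHqIS/j6iniHZod4d3iHi4iHFPVwdmh3eHd3d3p3h5h3dSh1l3doeHeJiIeHV2dng8t5R9xGd4h3iHeHiIuHenWsySZ6aHeHiHmXh4dod2d3iMxVWXiHeId3d3p3Z4eIeHdGeImIh3d4h3d3aZiHh3d3h2h3iIeHeIiHiHhnh3h4ia14mIh4eIiIiIp1SHd4eHZ7WIeIeHd4iHeKh4t4l3eEV2d4h3h3eIh2R5aHh3d4lLt4iIiHeIiIiXqniId3euaHeIiId3h4eHlyaYiIeHQ4Z6d3eJiHd3dF24iI"/>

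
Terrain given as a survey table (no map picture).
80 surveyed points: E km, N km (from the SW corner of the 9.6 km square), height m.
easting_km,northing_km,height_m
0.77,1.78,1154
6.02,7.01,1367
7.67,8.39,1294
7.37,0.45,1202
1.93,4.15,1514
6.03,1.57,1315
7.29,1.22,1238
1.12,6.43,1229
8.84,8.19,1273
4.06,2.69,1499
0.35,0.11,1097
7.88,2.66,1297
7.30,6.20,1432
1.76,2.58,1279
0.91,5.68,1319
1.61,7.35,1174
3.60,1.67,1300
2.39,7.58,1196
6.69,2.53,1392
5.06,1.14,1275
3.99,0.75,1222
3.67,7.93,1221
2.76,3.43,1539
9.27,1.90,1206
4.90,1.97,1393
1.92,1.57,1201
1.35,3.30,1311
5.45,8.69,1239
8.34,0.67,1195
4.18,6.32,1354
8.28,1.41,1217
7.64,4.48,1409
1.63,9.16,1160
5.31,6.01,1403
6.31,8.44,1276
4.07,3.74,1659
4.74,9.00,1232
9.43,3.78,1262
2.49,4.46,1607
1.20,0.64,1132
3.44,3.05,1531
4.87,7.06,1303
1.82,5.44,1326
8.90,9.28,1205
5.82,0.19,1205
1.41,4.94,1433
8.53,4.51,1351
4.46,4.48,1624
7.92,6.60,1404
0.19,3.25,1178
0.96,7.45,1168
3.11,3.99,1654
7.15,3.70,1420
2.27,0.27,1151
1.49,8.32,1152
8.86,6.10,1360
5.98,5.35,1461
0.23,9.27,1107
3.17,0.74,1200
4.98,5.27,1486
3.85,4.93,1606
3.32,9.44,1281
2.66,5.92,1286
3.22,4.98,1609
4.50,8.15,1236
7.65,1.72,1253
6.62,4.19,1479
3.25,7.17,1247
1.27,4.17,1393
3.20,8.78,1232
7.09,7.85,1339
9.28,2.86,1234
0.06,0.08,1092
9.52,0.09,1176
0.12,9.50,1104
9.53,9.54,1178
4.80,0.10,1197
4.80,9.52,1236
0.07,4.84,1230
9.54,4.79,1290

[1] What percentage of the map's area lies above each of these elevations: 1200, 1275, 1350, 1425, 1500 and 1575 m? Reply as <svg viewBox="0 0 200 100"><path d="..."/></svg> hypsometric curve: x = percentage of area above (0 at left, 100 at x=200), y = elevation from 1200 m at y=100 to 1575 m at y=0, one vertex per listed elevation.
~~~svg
<svg viewBox="0 0 200 100"><path d="M160 100l-56-20-35-20-28-20-19-20-10-20"/></svg>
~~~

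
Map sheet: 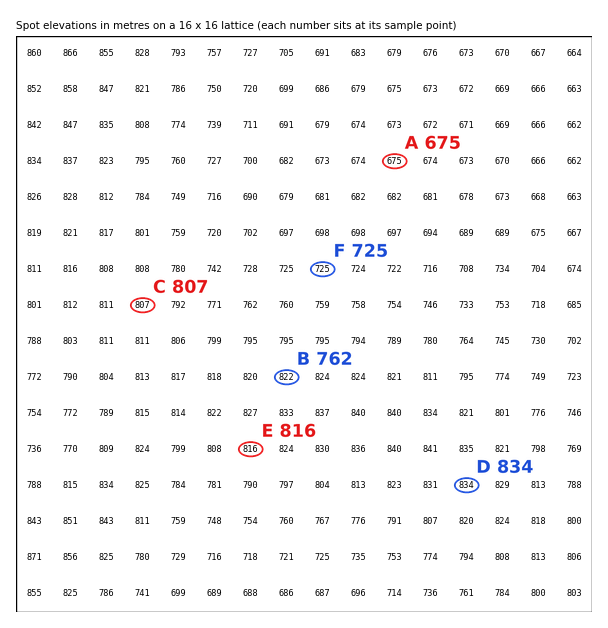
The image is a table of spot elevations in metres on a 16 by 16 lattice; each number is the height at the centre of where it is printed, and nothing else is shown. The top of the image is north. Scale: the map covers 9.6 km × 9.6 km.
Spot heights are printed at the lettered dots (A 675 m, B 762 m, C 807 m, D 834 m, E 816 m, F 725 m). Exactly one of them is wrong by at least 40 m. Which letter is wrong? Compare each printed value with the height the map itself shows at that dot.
B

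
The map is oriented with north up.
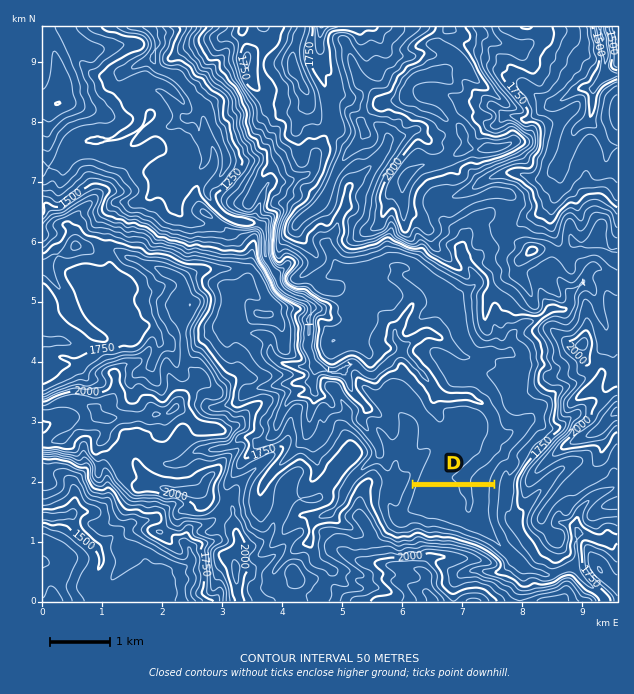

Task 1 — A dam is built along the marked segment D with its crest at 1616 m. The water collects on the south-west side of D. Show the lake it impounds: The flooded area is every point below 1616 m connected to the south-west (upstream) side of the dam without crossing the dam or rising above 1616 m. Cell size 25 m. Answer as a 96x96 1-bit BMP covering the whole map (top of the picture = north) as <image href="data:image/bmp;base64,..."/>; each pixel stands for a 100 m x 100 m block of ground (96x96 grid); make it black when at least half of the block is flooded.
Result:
<image width="96" height="96" href="data:image/bmp;base64,Qk2+BAAAAAAAAD4AAAAoAAAAYAAAAGAAAAABAAEAAAAAAIAEAAATCwAAEwsAAAIAAAAAAAAA////AAAAAAAAAAAAAAAAAAAAAAAAAAAAAAAAAAAAAAAAAAAAAAAAAAAAAAAAAAAAAAAAAAAAAAAAAAAAAAAAAAAAAAAAAAAAAAAAAAAAAAAAAAAAAAAAAAABAAAAAAAAAAAAAAACAAAAAAAAAAAAAAAEAAAAAAAAAAAAAAAYAAAAAAAAAAAAAAAwAAAAAAAAAAAAAAHwAAAAAAAAAAAAAAfwAAAAAAAAAAAAAP/gAAAAAAAAAAAAD//gAAAAAAAAAAAAD//gAAAAAAAAAAAAB//gAAAAAAAAAAAAB//gAAAAAAAAAAAAB//gAAAAAAAAAAAAAAAAAAAAAAAAAAAAAAAAAAAAAAAAAAAAAAAAAAAAAAAAAAAAAAAAAAAAAAAAAAAAAAAAAAAAAAAAAAAAAAAAAAAAAAAAAAAAAAAAAAAAAAAAAAAAAAAAAAAAAAAAAAAAAAAAAAAAAAAAAAAAAAAAAAAAAAAAAAAAAAAAAAAAAAAAAAAAAAAAAAAAAAAAAAAAAAAAAAAAAAAAAAAAAAAAAAAAAAAAAAAAAAAAAAAAAAAAAAAAAAAAAAAAAAAAAAAAAAAAAAAAAAAAAAAAAAAAAAAAAAAAAAAAAAAAAAAAAAAAAAAAAAAAAAAAAAAAAAAAAAAAAAAAAAAAAAAAAAAAAAAAAAAAAAAAAAAAAAAAAAAAAAAAAAAAAAAAAAAAAAAAAAAAAAAAAAAAAAAAAAAAAAAAAAAAAAAAAAAAAAAAAAAAAAAAAAAAAAAAAAAAAAAAAAAAAAAAAAAAAAAAAAAAAAAAAAAAAAAAAAAAAAAAAAAAAAAAAAAAAAAAAAAAAAAAAAAAAAAAAAAAAAAAAAAAAAAAAAAAAAAAAAAAAAAAAAAAAAAAAAAAAAAAAAAAAAAAAAAAAAAAAAAAAAAAAAAAAAAAAAAAAAAAAAAAAAAAAAAAAAAAAAAAAAAAAAAAAAAAAAAAAAAAAAAAAAAAAAAAAAAAAAAAAAAAAAAAAAAAAAAAAAAAAAAAAAAAAAAAAAAAAAAAAAAAAAAAAAAAAAAAAAAAAAAAAAAAAAAAAAAAAAAAAAAAAAAAAAAAAAAAAAAAAAAAAAAAAAAAAAAAAAAAAAAAAAAAAAAAAAAAAAAAAAAAAAAAAAAAAAAAAAAAAAAAAAAAAAAAAAAAAAAAAAAAAAAAAAAAAAAAAAAAAAAAAAAAAAAAAAAAAAAAAAAAAAAAAAAAAAAAAAAAAAAAAAAAAAAAAAAAAAAAAAAAAAAAAAAAAAAAAAAAAAAAAAAAAAAAAAAAAAAAAAAAAAAAAAAAAAAAAAAAAAAAAAAAAAAAAAAAAAAAAAAAAAAAAAAAAAAAAAAAAAAAAAAAAAAAAAAAAAAAAAAAAAAAAAAAAAAAAAAAAAAAAAAAAAAAAAAAAAAAAAAAAAAAAAAAAAAAAAAAAAAAAAAAAAAAAAAAAAAAAAAAAAAAAAAAAAAAAAAAAAAAAAAAAAAAAAAAAAAAAAAAAAAAAAAAAAAAAAAAAAAAAAAAAAAAAAAAAAAAAAAAAAAAAAAAAAA="/>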